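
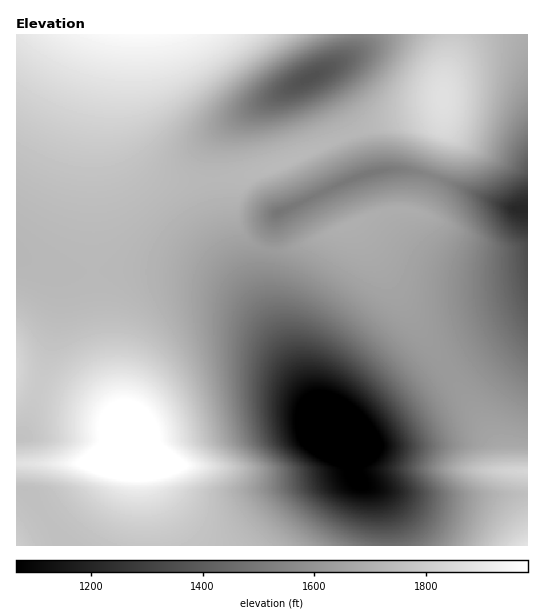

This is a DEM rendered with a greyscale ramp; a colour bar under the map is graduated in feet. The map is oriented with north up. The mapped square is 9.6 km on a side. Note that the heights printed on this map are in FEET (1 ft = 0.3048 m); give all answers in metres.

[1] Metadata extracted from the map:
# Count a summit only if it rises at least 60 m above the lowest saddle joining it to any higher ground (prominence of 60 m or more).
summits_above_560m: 1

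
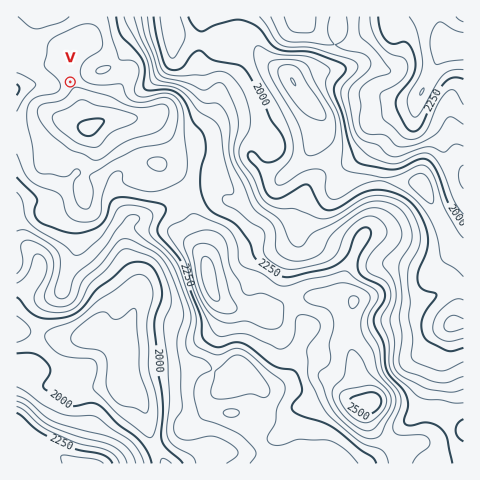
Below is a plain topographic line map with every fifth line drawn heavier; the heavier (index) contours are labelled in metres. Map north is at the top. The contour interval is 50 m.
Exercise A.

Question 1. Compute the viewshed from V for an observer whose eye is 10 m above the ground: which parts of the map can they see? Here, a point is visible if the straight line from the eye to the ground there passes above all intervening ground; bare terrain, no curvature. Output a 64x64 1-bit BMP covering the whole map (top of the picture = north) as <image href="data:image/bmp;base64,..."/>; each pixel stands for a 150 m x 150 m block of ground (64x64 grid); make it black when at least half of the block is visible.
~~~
<image width="64" height="64" href="data:image/bmp;base64,Qk0+AgAAAAAAAD4AAAAoAAAAQAAAAEAAAAABAAEAAAAAAAACAAATCwAAEwsAAAIAAAAAAAAA////AAAAAAAAAAAAAAAAAAAAAAAAAAAAAAAAAAAAAAAAAAAAAAAAAAAAAAAAAAAAAAAAAAAAAAAAAAAAAAAAAAAAAAAAAAAAAAAAAAAAAAAAAAAAAAAAAAAAAAAAAAAAAAAAAAAAAAAAAAAAAAAAAAAAAAAAAAAAAAAAAAAAAAAAAAAAAAAAAAAAAAAAAAAAAAAAAAAAAAAAAAAAAAAAAAAAAAAAAAAAAAAAAAAAAAAAAAAAAAAAAAAAAAAAAAAAAAAAAAAAAAAAAAAAAAAAAAAAAAAAAAAAAAAAAAAAAAAAAAAAAAAAAAAAAAAAAAAAAAAAAAAAAAAAAAAAAAAAAAAAAAAAAAAAAAAAAAAAAAAAAAAAAAAAAAAAAAAAAAAAAAAAAAAAAAAAAAAAAAAAAAAAAAAAAAAAAAAAAAAAAAAAAAAAAAAAAAAAAAAAAAAAAAAAAAAAAAAAAAAAAAAAAAAAAAAAAAAAAAAAAAAAAAAAAAAAAAAAAAAAAAAAAAAAAAAAAAAAAYAAAAAAAAAfgAAAAAAAAD+ADwfwAAAAP4AfhBgAAAB/gD/IAAAAAH/AP/wAAAAAf8B/jgAAAAB/4P+HAAAAAD/g/4+AAAAAH/Dh/wAAAAAf+MH8AAAAAD/+wfAAAAAB//7AYAAAAAH9/IAAAAAB4fz4AAAAAAPA/PgAAAAAB8D9+A=="/>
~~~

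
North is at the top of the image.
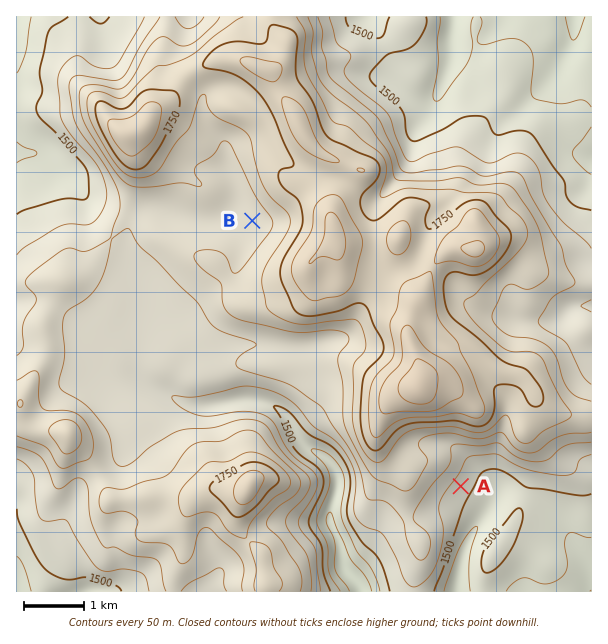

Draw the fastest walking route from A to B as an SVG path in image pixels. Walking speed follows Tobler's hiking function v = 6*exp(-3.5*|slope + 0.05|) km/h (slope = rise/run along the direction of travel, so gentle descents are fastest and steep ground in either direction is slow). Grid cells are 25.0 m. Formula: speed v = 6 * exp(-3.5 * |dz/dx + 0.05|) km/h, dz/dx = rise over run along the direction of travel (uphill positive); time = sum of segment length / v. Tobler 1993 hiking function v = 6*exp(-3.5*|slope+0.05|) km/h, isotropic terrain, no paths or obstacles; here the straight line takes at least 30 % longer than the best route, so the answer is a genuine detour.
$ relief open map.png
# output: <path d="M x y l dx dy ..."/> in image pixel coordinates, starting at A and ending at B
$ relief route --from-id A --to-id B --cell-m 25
<path d="M461 486l-53 0-36-18-9-9-40-81-14-13-7-15-33-33-17-33 0-63"/>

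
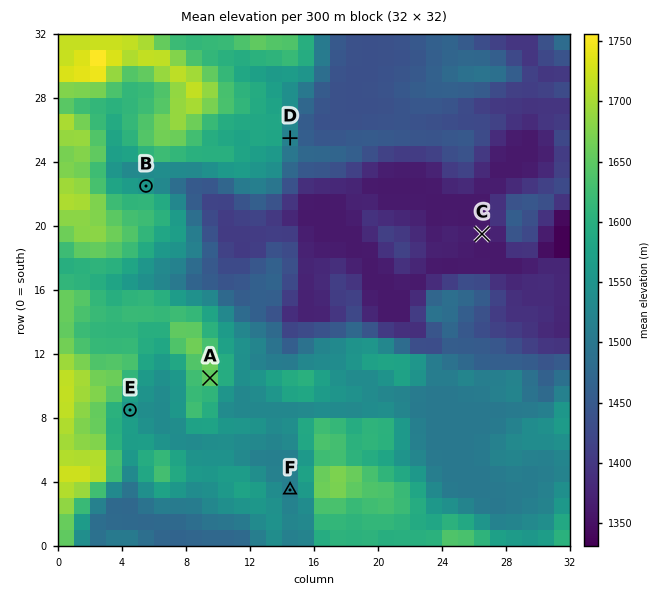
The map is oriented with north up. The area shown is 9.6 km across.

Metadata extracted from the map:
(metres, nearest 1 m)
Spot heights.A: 1657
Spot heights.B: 1556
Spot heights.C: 1360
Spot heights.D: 1519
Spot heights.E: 1555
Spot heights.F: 1514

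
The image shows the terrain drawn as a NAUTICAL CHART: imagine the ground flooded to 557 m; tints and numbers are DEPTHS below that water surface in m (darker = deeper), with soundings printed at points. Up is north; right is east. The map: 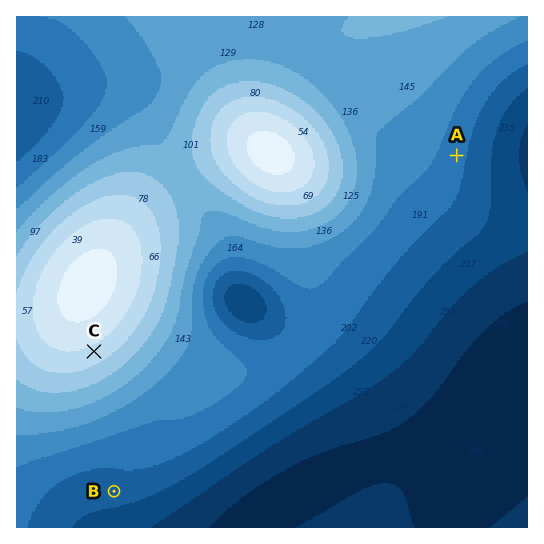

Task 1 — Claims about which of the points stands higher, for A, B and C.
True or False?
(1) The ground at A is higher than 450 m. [False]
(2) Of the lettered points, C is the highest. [True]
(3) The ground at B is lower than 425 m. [True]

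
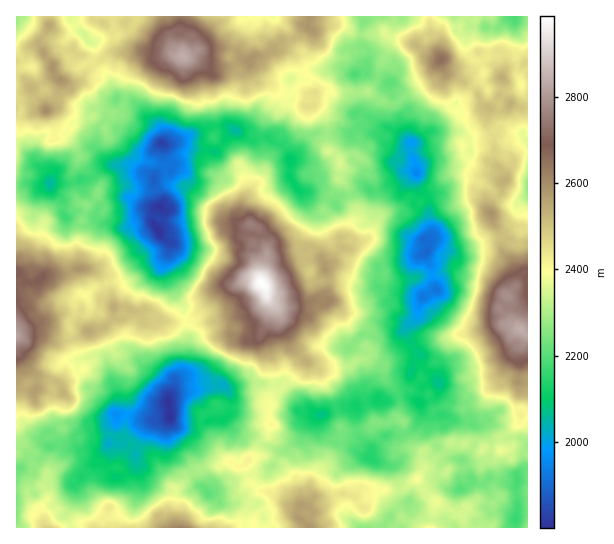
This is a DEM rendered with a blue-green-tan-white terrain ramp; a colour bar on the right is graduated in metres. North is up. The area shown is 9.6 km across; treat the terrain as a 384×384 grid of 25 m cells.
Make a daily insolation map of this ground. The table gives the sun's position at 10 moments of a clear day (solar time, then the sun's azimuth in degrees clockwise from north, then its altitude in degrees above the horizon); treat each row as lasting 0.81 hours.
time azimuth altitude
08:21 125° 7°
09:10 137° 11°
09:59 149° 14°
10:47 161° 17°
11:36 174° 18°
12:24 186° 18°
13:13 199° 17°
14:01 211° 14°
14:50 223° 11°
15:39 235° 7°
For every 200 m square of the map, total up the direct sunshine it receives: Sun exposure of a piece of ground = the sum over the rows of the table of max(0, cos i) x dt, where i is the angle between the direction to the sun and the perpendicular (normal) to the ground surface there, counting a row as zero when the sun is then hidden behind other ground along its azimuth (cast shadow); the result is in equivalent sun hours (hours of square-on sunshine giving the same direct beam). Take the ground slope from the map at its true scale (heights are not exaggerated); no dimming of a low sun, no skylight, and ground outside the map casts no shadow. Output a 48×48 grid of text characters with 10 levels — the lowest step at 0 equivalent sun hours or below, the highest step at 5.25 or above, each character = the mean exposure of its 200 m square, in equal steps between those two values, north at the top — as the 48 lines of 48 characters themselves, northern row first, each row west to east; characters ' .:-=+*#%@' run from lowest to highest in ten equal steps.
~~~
.::.::==:::..      :: .  -:---:::.    .   :--   
. -+-.-++-:... .  .       ++=+#+:::   . ..      
.::-.  .. . .:.   :.   .:-*#*+*++*++-.   .      
-+=.:-. -=-=---::=-=:..-++=*%*--===*#*:....-::. 
-=+::---+*#***##*+-:-==+##*+++=+=-==++=++:.:: :-
. -=  :-+*#%%%%###+=+***=+=-..:..:++-+**+-::::-=
-:=**=++*%%%%@@@@@@@#+*+-:.  .   .::+*****=.=+=:
==.:+##*++*%@@@@@%%%##%*+----===*=.:=*#%#*=: -  
=:.:====-.-+%@@@@@@@@@#*++==+++****+++#%+---:-+-
+#@%#=-=-==-+*#%@@@%@%*###*##+=:-=*++++*#==++***
+##+==++-====+***=:..-+#**%%*+=----=+++===++=-+*
*#+==++++=++----:::    .::=-..:...--==-::.:---::
+%@@%*:=%*=-.  .::.     .--:::   ---::--=--:::..
++#%*======-...::.  .   :...--:--:-:::-:--:-:.:=
=:--:++. .::::. :. .:  .:. .::=-=-... .:::::-::+
==. .:. ......  .::    :. .:::=-==:.  .=+=:-=-==
.      :---::---.     ..    .:-:   .  :----..+*=
     ..-:..::..::                    :--:=+: -=.
.     ::-:.    .--:             ...----++++=-:. 
        .:.    .-++--::.          -=+==++==**-:.
                :+*+---. .    .. .---=--==+++-. 
                 -++=-..:-.. .::+*=:::..:=+=-.  
         :       ..:-: .::::..-+**=-:  ..:=-::  
     .:::.       .      ..:-:-+++-:.   .:.:::   
-.-=+*#*=:       ....:...:. -===---:.::---::.  :
=+*#**+-..       :=+*#*=::.  .:-=:-=-=:.:--:. .-
:-+=-:.:.       -+#*****--:.::::::-::.   .:::-=:
.:.....:==-::. .:+===+*#+==-+#+-:-:=:.   .:---:.
..:--:  :++=--::=--=+=*#**+++#%*+-=--    .:=-:. 
:--=-:--*#*******+-::--*%####***+-:-.   ..-+**=-
*=*+=+%%%#%%%%@%****+=*#%#+++===..-..-=+*#******
***##**++==#%@@@@@@@@@@###=. ...:-:.:-+#%#*+++*#
#+=-.:.=++-=*%%@@%@@@@%%##+=::.:++--=::=+-=+**#*
*+:  :==*##+#*+===*%#**%#*##*++*#*=--:-==:-==**#
=:--.-++=+*#*+=---::+=---+@@%*##++*-.::.-+===++=
*=++=:-**##+=-::.   :=:.-*#%@@#+====--:..-=*%@#*
##*%%#*####=:  :. :::-=-=+++*+-::   . ..:-=*##*#
*%@%@%#+::::   .-::..:--:-.:..     :....:====:-=
+##+-+-:.       :.   :===:   .:.:=+++.     ..:=*
+--=+=-:::.      .    :+=-.  .--=+::.       .:-+
=-:.:-:: ...     ..    :=:    .:..:::..:=+=:-:--
+-.  ::.          ...:-=.    ..    :::::-==+=*+*
:-.:=-.         :-+**+-...  ..       .-::=++#*#+
:.:-:           -==--:.             .=-=+=-=---:
-::.          ...  :-=-:..    ..----+*-..   ..::
- .:                :-==-..:--++:-++===-. .-:==-
-:..:  .-:           ..===----=***+=.:-+=-=---=-
==.  -. .   .       .:::+++::::=%#--=. .-+-:.-::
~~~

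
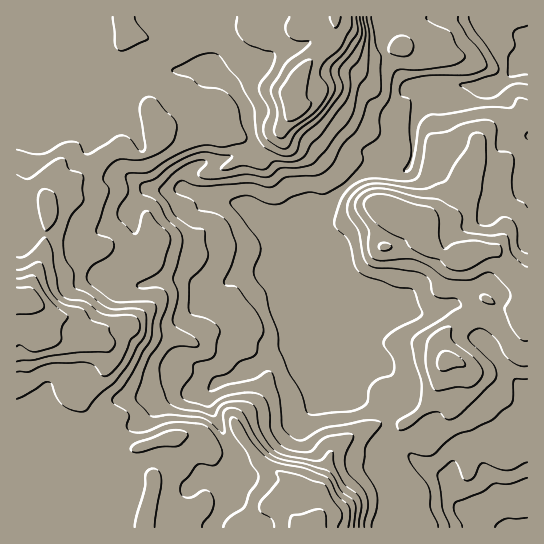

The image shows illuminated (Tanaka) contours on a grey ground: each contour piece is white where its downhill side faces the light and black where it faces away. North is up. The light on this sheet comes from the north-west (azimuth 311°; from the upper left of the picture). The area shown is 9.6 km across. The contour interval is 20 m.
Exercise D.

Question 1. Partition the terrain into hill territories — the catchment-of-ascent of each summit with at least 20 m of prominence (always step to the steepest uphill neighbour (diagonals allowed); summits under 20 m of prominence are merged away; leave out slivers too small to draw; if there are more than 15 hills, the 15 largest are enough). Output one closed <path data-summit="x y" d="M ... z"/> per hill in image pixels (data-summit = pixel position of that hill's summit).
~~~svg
<path data-summit="17 299" d="M94 16l-78 1 0 510 199 1 6-13 12-16 4-44-28-49-1-12 7-10 26-9 32-22 16-7 36-87 2-25-3-3-1-9 8-19-5 2-8 0-4-2-18 2-9-22-12-17-9-9-15-7 2-4 0-7-5-16-3-18-10-16-15-12-10-13-12 0-19 7-24-2-25 15-7 0-18-13-5-9-3-13z"/><path data-summit="385 207" d="M527 65l-8 0-12 12-13 8-28 2-11 12-5 2-9 0-16-6-10 26-2 33-4 12-8 6-28-1-16 6-24 22-10 23 1 9 7 7 12 31 8 11 14 7 13 12 32 13 15 1 29-9 9 3 12 10 6 24 12 10 18 24 16 18 1-218-7 4-14 0-8-2-4-3 1-17 5-11 12-9 15-2z"/><path data-summit="294 93" d="M390 16l-295 0 0 13 5 33 4 8 19 14 7 0 25-15 24 2 19-7 12 0 10 13 15 12 10 16 3 18 5 16 0 7-2 4 15 7 9 9 12 17 10 22 10-2 19 2 25-24 12-8 22-3-5-16 1-5 17-21 15 0 2-2 1-9 7-14 4-16-18 0-25-34-1-19 2-12z"/><path data-summit="310 527" d="M327 239l-2 20-36 87-16 7-32 22-26 9-7 10 1 12 28 49-4 44-16 23 0 6 170 0 2-2 6-37-20-20 0-19 13-20 0-16-4-19 9-6 3-6-13-16-10-3-16-9-8-8-4-8-17-44z"/><path data-summit="449 359" d="M327 235l2 66 20 46 12 10 12 7 10 3 6 6 20 33 15 17 3 12-10 18 0 8 6 6 25 11 4 17 11 14 19 6 20 13 8 0-6-9-9-32-11-18-1-11 4-9 4-5 15-7 22-4 0-39-17-19-18-24-12-10-4-19-10-13-13-5-17 7-18 2-13-2-28-12-13-12-10-4-8-8-14-32z"/>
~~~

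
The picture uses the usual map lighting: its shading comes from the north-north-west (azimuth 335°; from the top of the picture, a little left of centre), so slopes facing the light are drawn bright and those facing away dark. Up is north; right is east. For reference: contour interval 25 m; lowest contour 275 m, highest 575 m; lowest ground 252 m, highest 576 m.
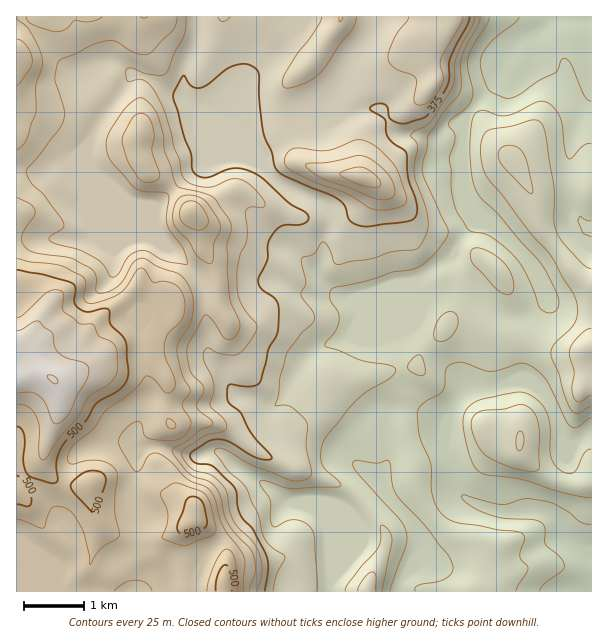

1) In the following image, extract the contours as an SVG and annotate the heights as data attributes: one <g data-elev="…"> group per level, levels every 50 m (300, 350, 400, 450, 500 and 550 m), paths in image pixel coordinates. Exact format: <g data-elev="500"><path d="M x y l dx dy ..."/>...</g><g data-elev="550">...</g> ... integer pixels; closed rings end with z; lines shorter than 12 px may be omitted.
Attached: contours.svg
<g data-elev="300"><path d="M390 591l16-45 1-7-1-8-8-13-42-47-3-7 3-4 21 3 9-3 3 1 3 24 5 10 29 32 25 33 2 9-4 7-9 5-22 4-3 3 1 3"/><path d="M516 591l2-6 10-16-1-3-7-9 0-6 4-11 0-4-3-3-5-2-16-1-44-8-9-4-6-5-5-7-4-11-1-30-12-30-1-25 8-9 16-9 3-6 1-16 6-6 12-1 19 7 8 1 31-8 11 4 12 11 20 41 5 7 3 2 5-1 13-9"/><path d="M591 449l-3 1-4 3-7 15-4 5-7 0-8-4-5-7-3-7 0-29-4-15-9-11-13-8-11 1-34 7-10 7-5 9 0 13 5 24 5 13 6 7 8 2 33 4 40 13 30 5"/><path d="M591 237l-8-4-5-12 3-5 6 5 4 0"/><path d="M591 143l-7 2-12 13-3 1-4-9-3-24-2-9-7-10-8-5-9 0-20 11-10 3-8-1-12-4-6 0-4 2-3 6-3 33 2 22 3 14 6 10 19 18 45 53 12 24 2 9-1 5-3 4-4 2-5-1-7-6-10-27-12-19-11-12-15-11-23-7-12-20-4-16-1-23-2-13 6-21-6-14 3-4 15-12 5-8 1-9-5-21 0-10 4-11 15-24 2-7"/></g><g data-elev="350"><path d="M273 591l3-16 9-18-13-10-6-6-4-8-4-19-11-25-6-7-14-12-12-17 0-3 3-2 6 1 28 16 38 15 13 0 8-4 0-6-5-23 2-19-1-6-16-15-6-2-10 0 3-10 2-18 7-24 13-18 12-11 2-4-1-8-10-13-2-5 5-12-5-19 1-5 12-4 9-12 3 1 3 5 5 15 4 2 34-7 20-6 22-2 6-4 7-15 1-12-3-13-10-30-1-9 3-23-7-9 3-3 13-6 5-4 20-32 3-9 2-22 5-14 12-21 2-7"/><path d="M375 591l1-15-1-3-3-1-4 2-5 5-4 8-1 4"/><path d="M518 450l3 0 3-7 0-8-3-4-3 2-2 5 0 8z"/><path d="M591 329l-6 1-9 9-5 8-2 6 5 18-2 18 2 9 2 3 3 1 12-7"/><path d="M531 194l2-2 0-4-6-26-4-9-4-5-5-2-7-1-5 2-3 3-1 5 3 9 23 24z"/></g><g data-elev="400"><path d="M258 591l4-19-2-17-8-14-13-13-6-9-8-30-13-14-15-4-6-3-7-9-3-6 3-4 19-12 19-5 5-4-3-9-14-14 4-13 0-8-3-9-7-13-1-8 3-5 3-1 12 6 16 0 9-8 10-16 0-6-11-14-6-12-2-26 3-18 7-15-1-29 5-3 12 0 2-1 0-3-12-15-13-9-9 0-16 7-8 1-13-2-9-5-3-6-3-15-5-12-9-34-10-21-5-7-6-5-6-1-10 2-2-4 0-8 3-1 20 6 12 2 4-2 10-23 9-15 2-19"/><path d="M372 209l11 1 13-2 8-3 3-5-2-8-10-25-12-15-9-7-9-4-8-1-28 10-9 1-24-3-5 1-4 5-3 8 2 5 4 3 25 12 32 12z"/><path d="M218 17l4 5 5-2 3-3"/><path d="M322 17l-5 11-20 26-12 20-3 9 3 5 6 0 12-4 17-11 32-44 4-12"/><path d="M409 17l-2 4-12 17-6 13-1 8 2 5 5 4 16 6 5 4 1 5-3 18 2 3 4 1 5-1 6-4 10-13 2-9-3-13 1-6 20-35 2-7"/></g><g data-elev="450"><path d="M114 591l11-8 10-3 11 3 4 4 2 4"/><path d="M243 591l1-33-4-9-17-22-8-27-5-9-5-5-17-7-18-18-12-8-8 2-9 14-3 2-3 0-11-16-5-12 1-6 3-6 8-7 6-3 4 2 5 14 7 3 17 1 7-1 8-5 4-6 2-9-9-15 8-15-8-16-5-24 1-8 11-16 3-11 1-16-5-15-9-10-21-7-11-7-6-2-8 5-9 16-7 8-10 5-9 1-2-3 0-14-6-8-18-10-37-5-6-3-4-4-3-4 0-6 12-20 1-6-5-6-13-7"/><path d="M207 263l3 1 3-3 1-16 6-15-1-8-10-16-5-6-10-5-11 1-6 4-3 6-1 10 1 8 3 6 12 12 8 14z"/><path d="M366 186l11 2 4-3-3-8-10-8-11-2-17 6 1 3 5 3z"/><path d="M143 182l6 1 6-2 4-2 1-5-8-22 2-17-2-12-5-7-7-3-5 2-3 4-8 15-2 7 6 21 10 16z"/><path d="M17 150l4-3 5-7 9-26 1-28 6-23-2-12-7-14-6-10-9-7-1-3"/><path d="M26 17l2 4 5 4 24 7 9-3 9-9 15 2 12-5"/></g><g data-elev="500"><path d="M232 591l-2-19-2-5-3-2-4 4-3 6-2 16"/><path d="M179 533l4 1 8-1 12-4 4-4 0-4-3-15-6-8-7-1-5 3-9 25 0 5z"/><path d="M94 513l2-2 9-26 1-6-4-6-10-2-6 1-7 4-7 6-1 4 4 8z"/><path d="M17 504l12 2 2-2 1-4-6-17-3-4-6-4"/><path d="M17 427l4 2 3 6-1 26 4 13 5 3 16 5 8 1 2-4-2-12 1-8 6-15 23-23 10-18 21-11 6-6 4-6 1-8-2-30-3-6-12-12-3-15-6 0-13 3-6-1-8-8 1-15-4-5-28-8-27-5"/></g><g data-elev="550"><path d="M17 393l13-1 9 4 7 8 7 18 4 2 6-4 6-7 9-18 9-15 2-9-1-5-3-3-19-5-7-5-4-6-3-14-8-6-5-6-4 0-12 8-6 2"/></g>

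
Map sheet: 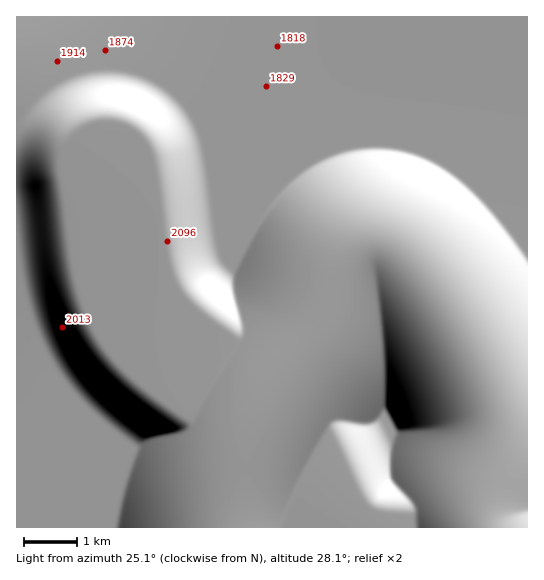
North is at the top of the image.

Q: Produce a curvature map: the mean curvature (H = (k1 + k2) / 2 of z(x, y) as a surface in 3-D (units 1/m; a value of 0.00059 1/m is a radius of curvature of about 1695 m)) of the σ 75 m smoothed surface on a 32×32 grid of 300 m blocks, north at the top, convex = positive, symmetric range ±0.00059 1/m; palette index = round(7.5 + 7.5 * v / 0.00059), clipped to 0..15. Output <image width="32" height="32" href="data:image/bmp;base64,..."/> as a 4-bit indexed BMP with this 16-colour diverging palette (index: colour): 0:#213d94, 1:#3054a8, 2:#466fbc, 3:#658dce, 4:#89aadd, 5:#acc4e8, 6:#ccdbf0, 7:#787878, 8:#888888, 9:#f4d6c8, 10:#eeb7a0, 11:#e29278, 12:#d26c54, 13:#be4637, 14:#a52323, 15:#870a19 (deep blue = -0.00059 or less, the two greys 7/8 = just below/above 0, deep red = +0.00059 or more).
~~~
<image width="32" height="32" href="data:image/bmp;base64,Qk12AgAAAAAAAHYAAAAoAAAAIAAAACAAAAABAAQAAAAAAAACAAATCwAAEwsAABAAAAAAAAAAlD0hAKhUMAC8b0YAzo1lAN2qiQDoxKwA8NvMAHh4eACIiIgAyNb0AKC37gB4kuIAVGzSADdGvgAjI6UAGQqHAHd3dxmZmZmYR4iIiHeZmId3d3cYmZmZmWWIiatomZmHd3d3NpmZmZmDeIxwWZmZmXd3d1OZmZmZlVidcJmZmZl3d3dxiZmZmZg3u1CZmZmZd3d3YAR5mZmZZtkwZ4iJmXd3dSV5d5mZmYZiAEZniZl3d1Nq24SJmZmZiCCIiImZd3U2vah1aZmZmZlBiZmZmXdja9mHd0iZmZmZUpmZmZl3Na2Yd3dlmZmZmUOZmZmZdTjah3d3dXmZmZlEmZmZmXNbyHd3eJlZmZmZRpmZmZlifad3d4rDaJmZmUeZmZmZU52Hd3isgHmZmZlImZmZmUSsh3d4xzCJmZmYWJmZmZg1u3d3erURWZmZmXmZmZmVNsp3d4ukNxiZmZmZmZmZcSfJd3eMk0c1mZmZmZmZmBYn2Xd3jJNXcYmZmqmZmZJHKMh3d42DZ3UpmqqqmZkzd0rId3edgmd3QpqqqqmDN3dbyHd3rHN3d3UVmZmVFXd3S9h3eLxjd3d3dCIiJHd3dzjbh4rqRHd3d3d3d3d3d3dFrdzOtzZ3d3d3d3d3d3d3Y1m8ymNXd3d3d3d3d3d3d3YzVlQ1d3d3d3d3d3d3d3eHdkRFd3d3d3d3d3d3d3d3h3d3d3d3d3d3d3d3d3d3d4d3d3d3d3d3d3d3d3d3d3eHd3d3d3d3d3d3d3d3d3d3"/>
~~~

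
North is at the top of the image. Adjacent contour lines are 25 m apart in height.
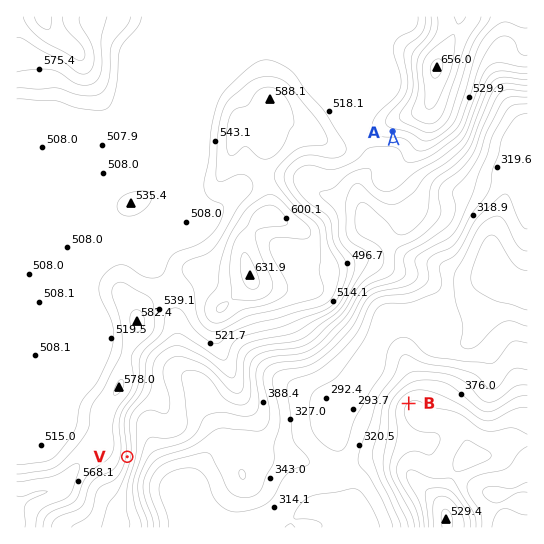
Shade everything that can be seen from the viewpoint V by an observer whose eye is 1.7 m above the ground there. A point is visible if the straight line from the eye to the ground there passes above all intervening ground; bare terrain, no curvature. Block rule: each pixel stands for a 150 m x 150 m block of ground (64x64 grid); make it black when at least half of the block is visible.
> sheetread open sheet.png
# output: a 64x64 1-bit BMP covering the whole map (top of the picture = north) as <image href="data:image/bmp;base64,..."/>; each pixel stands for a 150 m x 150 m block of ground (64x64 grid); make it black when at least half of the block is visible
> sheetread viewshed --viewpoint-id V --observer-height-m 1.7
<image width="64" height="64" href="data:image/bmp;base64,Qk0+AgAAAAAAAD4AAAAoAAAAQAAAAEAAAAABAAEAAAAAAAACAAATCwAAEwsAAAIAAAAAAAAA////AAAAAAAAB//////8AAAH//////wAAAf//g///AAAB//8A//8AAAD//gD//gAAAD/+Af/+AAAAP/4D//AAAAA//4f/8MAAAf//h//x4AAB//+D///gAAB//4A//+AAAH//gD//wAAAfj+AH//AAAB8P4Af/4AAAPw/AA/wAAAD+D4AB/AAAAH4PAAD8AAAAOA8AAPwAAAAAHwAAfgAAAAA+AAA8AAAAAH4AABgAAAAD/AAAGAAAAAf8AAAIAAAAD/wAAAAAYAAP//+AAABAAAH//4AAAMAAAf//4AABwAAB+f/gAACAAAHg/+AAAAAAAODgAAAAAAAA4MAAAAAAAADgAAAAAAAAAAAAAAAAAAAAAAAAAAAAAAAAAAAAAAAAAAAAAAAAAAAAAAAAAAAAAAAAAAAAAAAAAAAAAAAAAAAAAAAAAAAAAAAAAAAAAAAAAAAAAAAAAAAAAAAAAAAAAAAAAAAAAAAAAAAAAAAAAAAAAAAAAAAAAAAAAAAAAAAAAAAAAAAAAAAAAAAAAAAAAAAAAAAAAAAAAAAAAAAAAAAAAAAAAAAAAAAAAAAAAAAAAAAAAAAAAAAAAAAAAAAAAAAAAAAAAAAAAAAAAAAAAAAAAAAAAAAAAAAAAAAAAAAAAAAAAAAAAAAAAAAAAAAAAAAAAAAAAAAAAAAAAAAAAAAAAAAAAAAA=="/>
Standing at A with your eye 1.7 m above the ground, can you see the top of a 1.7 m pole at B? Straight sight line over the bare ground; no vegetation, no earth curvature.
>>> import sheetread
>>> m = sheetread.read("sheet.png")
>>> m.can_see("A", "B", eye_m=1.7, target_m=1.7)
True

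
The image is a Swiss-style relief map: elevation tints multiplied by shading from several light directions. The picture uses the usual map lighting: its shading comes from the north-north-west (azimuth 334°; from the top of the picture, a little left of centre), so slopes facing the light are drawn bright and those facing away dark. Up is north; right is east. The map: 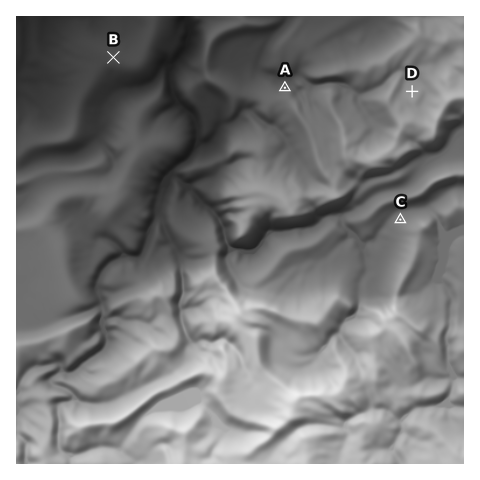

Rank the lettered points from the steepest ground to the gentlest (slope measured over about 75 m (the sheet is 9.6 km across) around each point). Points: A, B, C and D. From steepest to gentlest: A C D B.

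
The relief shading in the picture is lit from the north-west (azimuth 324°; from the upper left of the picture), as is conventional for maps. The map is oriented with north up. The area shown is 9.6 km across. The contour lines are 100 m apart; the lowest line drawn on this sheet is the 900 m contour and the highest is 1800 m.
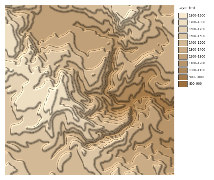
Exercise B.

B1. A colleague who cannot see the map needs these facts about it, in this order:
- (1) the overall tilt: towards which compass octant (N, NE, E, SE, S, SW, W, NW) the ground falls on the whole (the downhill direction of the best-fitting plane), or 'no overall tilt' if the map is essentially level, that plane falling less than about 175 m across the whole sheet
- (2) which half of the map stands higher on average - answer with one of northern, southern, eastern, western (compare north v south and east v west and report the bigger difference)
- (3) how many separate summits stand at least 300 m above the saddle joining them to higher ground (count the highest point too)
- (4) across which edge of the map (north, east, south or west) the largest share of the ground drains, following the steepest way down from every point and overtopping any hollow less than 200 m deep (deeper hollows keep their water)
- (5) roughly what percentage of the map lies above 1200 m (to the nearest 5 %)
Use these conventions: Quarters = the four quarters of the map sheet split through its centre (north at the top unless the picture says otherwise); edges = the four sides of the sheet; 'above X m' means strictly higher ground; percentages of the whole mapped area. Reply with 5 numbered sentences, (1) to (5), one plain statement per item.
(1) The general tilt is down to the east (the land rises towards the west).
(2) On average the western half of the map is the higher ground.
(3) Counting only tops that stand 300 m proud, the map has 2 summits.
(4) Most of the ground drains across the eastern edge.
(5) Roughly 85 % of the ground is higher than 1200 m.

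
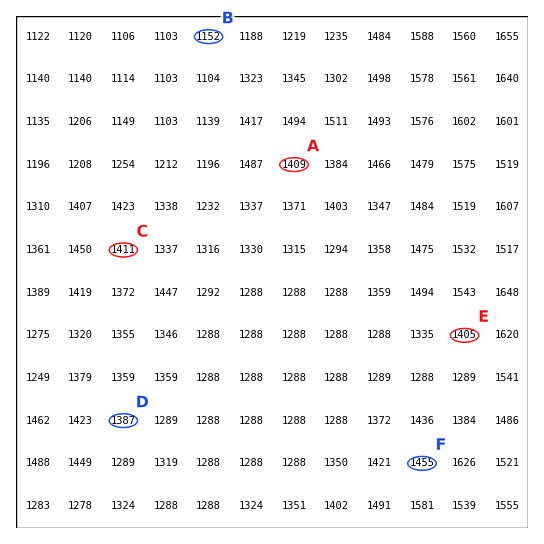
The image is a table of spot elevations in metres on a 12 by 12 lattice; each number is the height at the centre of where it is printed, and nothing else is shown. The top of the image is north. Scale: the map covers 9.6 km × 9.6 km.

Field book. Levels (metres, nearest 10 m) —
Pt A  1410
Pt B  1150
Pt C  1410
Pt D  1390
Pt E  1400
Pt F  1450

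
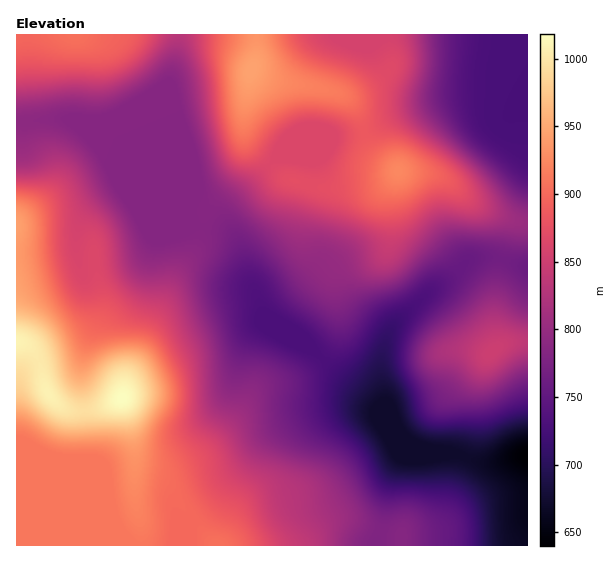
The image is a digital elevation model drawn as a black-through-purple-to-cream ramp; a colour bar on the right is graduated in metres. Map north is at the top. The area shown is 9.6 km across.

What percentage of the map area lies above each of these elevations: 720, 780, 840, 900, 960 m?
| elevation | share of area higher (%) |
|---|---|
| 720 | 92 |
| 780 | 72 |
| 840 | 43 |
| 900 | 19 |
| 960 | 4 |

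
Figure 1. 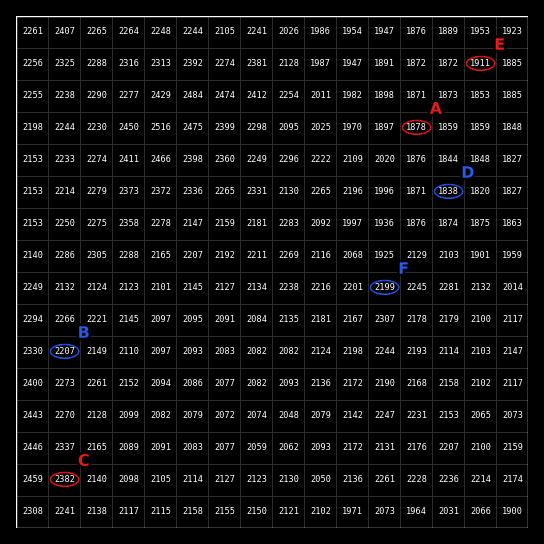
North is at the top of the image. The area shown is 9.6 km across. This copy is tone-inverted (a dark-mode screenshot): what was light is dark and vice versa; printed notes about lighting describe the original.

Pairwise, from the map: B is below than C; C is above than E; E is above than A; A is below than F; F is above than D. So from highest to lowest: C B F E A D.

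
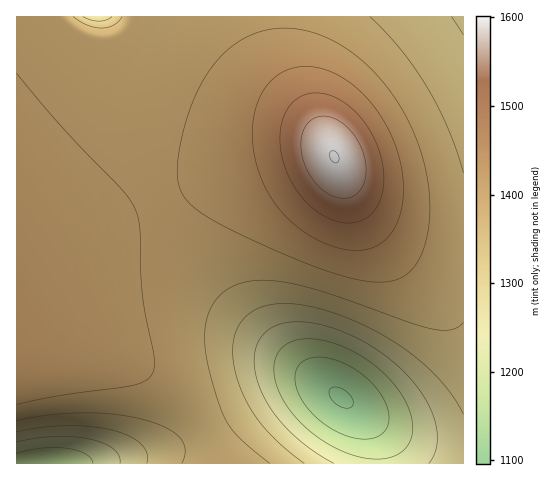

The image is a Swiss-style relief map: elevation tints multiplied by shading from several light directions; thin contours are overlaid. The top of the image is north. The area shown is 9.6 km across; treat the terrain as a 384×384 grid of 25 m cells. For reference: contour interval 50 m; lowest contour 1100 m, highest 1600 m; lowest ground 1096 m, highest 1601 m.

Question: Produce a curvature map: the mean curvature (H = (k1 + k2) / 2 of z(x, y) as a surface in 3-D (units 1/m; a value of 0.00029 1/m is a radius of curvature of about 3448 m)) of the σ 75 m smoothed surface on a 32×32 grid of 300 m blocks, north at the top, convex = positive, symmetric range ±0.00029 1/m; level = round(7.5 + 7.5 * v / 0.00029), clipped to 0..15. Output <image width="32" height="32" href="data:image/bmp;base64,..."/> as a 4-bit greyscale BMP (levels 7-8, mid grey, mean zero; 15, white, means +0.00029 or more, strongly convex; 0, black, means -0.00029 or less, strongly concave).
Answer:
<image width="32" height="32" href="data:image/bmp;base64,Qk12AgAAAAAAAHYAAAAoAAAAIAAAACAAAAABAAQAAAAAAAACAAATCwAAEwsAABAAAAAAAAAAAAAAABEREQAiIiIAMzMzAERERABVVVUAZmZmAHd3dwCIiIgAmZmZAKqqqgC7u7sAzMzMAN3d3QDu7u4A////ACERIjRFZ3iImZmId2ZmZ3dVRERVVmd4iJmYh2VVVWd3iIh3d3d4iImYh3ZURFVneKqpmZmIiIiZiHdlQzRVZ4iqqqqZmZmZmId2VDM0VniImZmZmZmZmYiHZUMzRWeIiIiZmYiIiIiIdlRDRFZ4iIiIiIiIiIiIh3ZURFVniJmYiIiIiIiIiHdmVVVmeImZiIiIiIiIiIh3ZmZmd4iZmIiIiIiIiIiHd3Zmd4iJmZiId3iIiIiIh3d3d3iImZiIiHd3iIiIiId3d3iIiJmIiIh3d4iIiIiHd3iIiIiIiIiId3d4iIiIiIiIiIiIiIiIh3d3d4iIiIiIiIiIiIiIiHd3d3d3eIiId3d3iIiYiId3d3d3d3d3d3d3d3iJmYiHd3d3d3d3d3d3d3d4mqmId3d3d3d3d3d3d3d3iau5iHd3d3d3d3d3d3d3d4rMuYd3d3d3d3d3d3d3d3ib3bmHd3d3d3d3d3d3d3d4rNypd3d3d3d3d3d3d3d3iKzLmHd3d3d3d3d3d3d3d4mruod3d3d3d3d3d3d3d3eJmqmHd3d3d3d3d3d3d3d4iJmYd3d3d3d3d3d3d3d3eIiIiHd3d3d3d3d3d3d3d3iIiId3d3d3d3d4h3d3d3eIiIh3d3d3d3d4v+uHd3d3iIiId3d3d3d3j/p9p3d3d4iIh3d3d3d3"/>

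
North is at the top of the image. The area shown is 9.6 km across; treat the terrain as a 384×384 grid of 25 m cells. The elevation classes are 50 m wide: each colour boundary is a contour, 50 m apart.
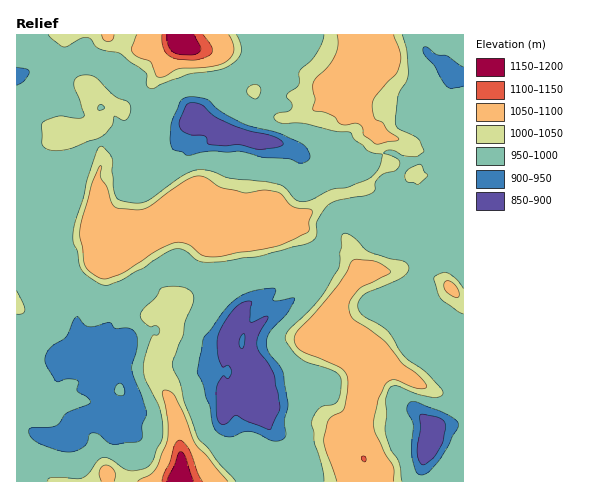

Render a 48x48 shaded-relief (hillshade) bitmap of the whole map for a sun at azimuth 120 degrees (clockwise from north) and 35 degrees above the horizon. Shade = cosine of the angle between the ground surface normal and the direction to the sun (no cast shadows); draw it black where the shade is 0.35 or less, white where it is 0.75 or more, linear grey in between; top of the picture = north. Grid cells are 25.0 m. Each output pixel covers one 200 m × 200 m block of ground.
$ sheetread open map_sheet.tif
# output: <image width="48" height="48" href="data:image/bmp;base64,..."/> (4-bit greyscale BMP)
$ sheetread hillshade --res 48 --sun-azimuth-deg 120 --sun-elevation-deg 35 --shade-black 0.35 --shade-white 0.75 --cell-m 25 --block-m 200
<image width="48" height="48" href="data:image/bmp;base64,Qk32BAAAAAAAAHYAAAAoAAAAMAAAADAAAAABAAQAAAAAAIAEAAATCwAAEwsAABAAAAAAAAAAAAAAABEREQAiIiIAMzMzAERERABVVVUAZmZmAHd3dwCIiIgAmZmZAKqqqgC7u7sAzMzMAN3d3QDu7u4A////AIh2d3U2qEIQB8ypq5iIiIhUV4mb7aVYiIiIh3UlmXQABcyqqYiIiIhUZ4ma3cYliIiId3dVeIcgBLu6mIiIiIdUZ4mrvNohaIiIdkV3ZndABLuqiIiHeIZFeIi8u+xQJqqZiGRpdVVRBruodmeGVnU1eIm8q+2DE6qqunZol1RSKMy5ZVd1NXY0eJvMqu2VM5mqzKiHiGRTKszLdndkJXVDV5vcqs2nVZmZq7q6mXQzS8vNh5h0JHZENYvdvMuYiJiJiZmqqpU0e7rNmJmFNHdlInruu7qqmZmZiJmIipVFi7rMqJmFNYiHMWnfyqq7qZmpiJmYeXRXm7rMqpl1NoiIQmi+yJy6mZmal3iYiGNpqrq7qql1RomZZGiauqqpiJmqmHZ3h0Jqu7u7qql1V5mYd4iJqZmYiJm7uYd3hjJZu7u7mZhVd3iZmIiJqpiIiJmsy5iImEJHrLvLmJdFZGmZiIiaupiIiJmazbmIqmRmi7vdl4YjQkiIiIiaqZiIiJmZrLqpmYd4irvOx4hBMQWIiIiZmYiIiamZm6iqmHeIm7u96niEIwBZmpiIiIiIibqZmqiJmHZnmsur7oeZZEAGrcmIiIiIiKmImaiJmIdVebuqvtl4mGQBjfyZmIh3iImImZmaqYh2Z5qaicyoiYdAOu7LqYhkioiIiYiL3amHd4mal5qqmIhzFa3t25hUe4iIiGV63/yph4mqmJmZmZiGImmrzLh2eYiIiDN5m+/smIm8y7qpmZmHQ1Z4iamIiIiIhzJ5maz/2nec3d3dy6mXVXd3eIiIiIiIhjR4mIm924iJmqu97tyoZpmIiIiIiIiIhSSIiIiJqpmIiZmZrN7Id4mZiImZh3eIhROIiIiIiYiIiZmZmb7ZiImJmImZmHd4hxF5hmZ4iIiIiJmYiIzqmJmImZmZqZd4iDBqllIViIiIiIiImGe8qZmZiJmZmph4iFBLuGUQN4iId3Z3mnVYmZqpiJmZmYh4iGFLyohiAmiIdmVWiYhmd3mqmJqpmYh4iHJLypiHQBV4d3ZneIiHd2aKmImqmZmIiIQ7ypmZhTRniIh4iHeIiIdomImZmZmZmZY4uZmZl2Vnd3dmd3Z4iIh3mZmZmYiJq7loqZmamHZVRWZVZ3d4iIirmaqZiYdmi8uZqZmauXiHZniHd4iJmHeLuqqYiIdmZ4qqqZma24eJmZmZmZmZqXeKqYmIiId3d3eJqqma7aiIiImZmZmYmqmauYmZd4h3eIiIiqmZ38l3eZmHd3iZiaqqypmZh4iHiHioiamZv+l3iImYdlV4iau6u5mZl3iHeHeamIiqm8qYh3modmV3eJvcu5mZh1Z4d2eZmIecuqmZh3iZhkRneJm93KmZhlV4h2eJiIZb7cy7qHeJh1RWeImc7bmqmJiIiIeIiIdXzc3e7JiIh2RFV4ma3rmrl5mYmZiZl2iHis3c/7mIiHVFVoiZzsqph4iIiqmJp1eESM3bzsmIiIZEVoiZvcqZmIiHirlpyUVjOMyqzLmIiIdDVoiazKmZmA=="/>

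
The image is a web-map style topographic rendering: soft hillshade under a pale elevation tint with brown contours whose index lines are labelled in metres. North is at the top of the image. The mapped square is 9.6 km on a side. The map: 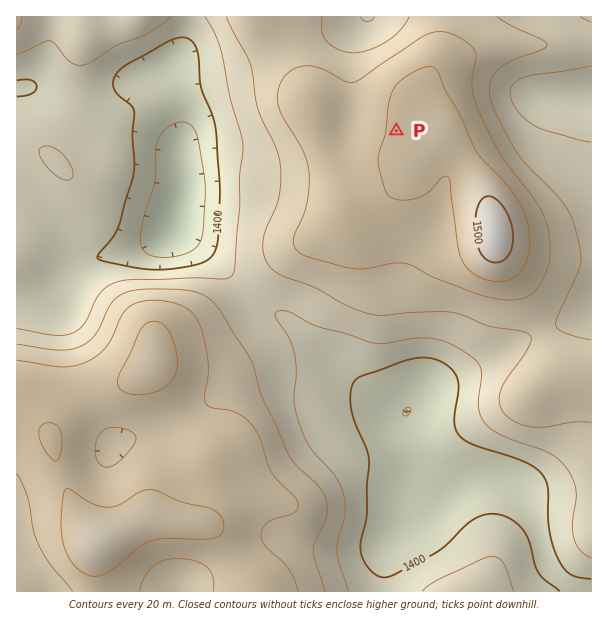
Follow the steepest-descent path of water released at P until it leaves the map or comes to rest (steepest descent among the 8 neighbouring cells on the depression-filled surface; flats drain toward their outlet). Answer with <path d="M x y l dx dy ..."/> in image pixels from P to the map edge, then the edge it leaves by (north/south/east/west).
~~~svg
<path d="M396 131l-34 0-11-11 0-82 9-9 6-12"/>
exit: north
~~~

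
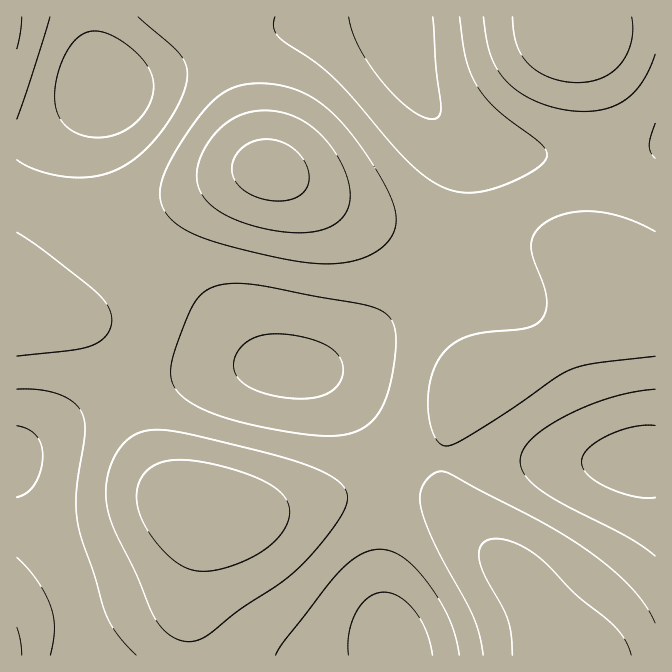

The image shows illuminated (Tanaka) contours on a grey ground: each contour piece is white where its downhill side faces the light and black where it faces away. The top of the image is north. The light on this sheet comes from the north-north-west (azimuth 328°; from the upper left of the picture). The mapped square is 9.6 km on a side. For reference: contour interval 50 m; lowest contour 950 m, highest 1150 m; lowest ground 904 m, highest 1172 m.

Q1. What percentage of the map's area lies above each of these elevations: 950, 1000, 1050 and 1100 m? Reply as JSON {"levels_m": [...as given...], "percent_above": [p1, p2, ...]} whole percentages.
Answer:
{"levels_m": [950, 1000, 1050, 1100], "percent_above": [93, 71, 34, 11]}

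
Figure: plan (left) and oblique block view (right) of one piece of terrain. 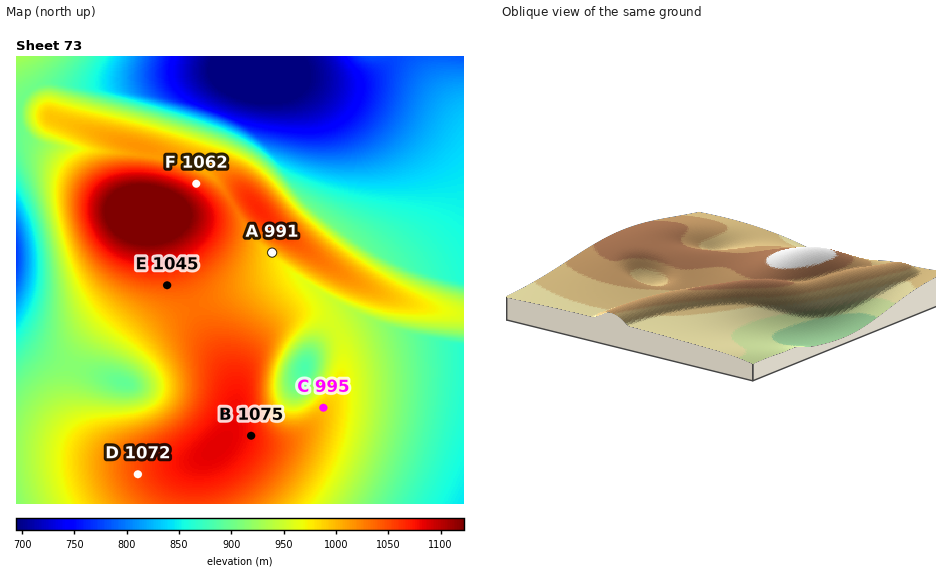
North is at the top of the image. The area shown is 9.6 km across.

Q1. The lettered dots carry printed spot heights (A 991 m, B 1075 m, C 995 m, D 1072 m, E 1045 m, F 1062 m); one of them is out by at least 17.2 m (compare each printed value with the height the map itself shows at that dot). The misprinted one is D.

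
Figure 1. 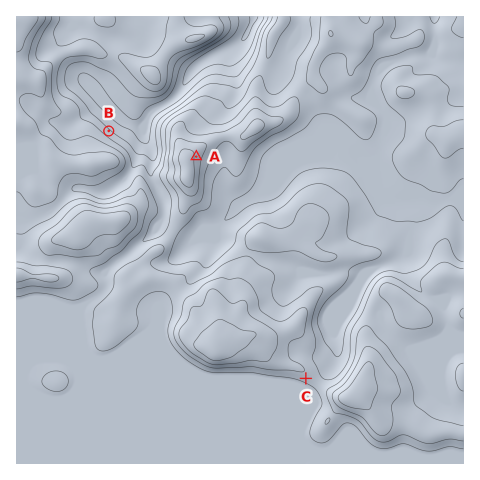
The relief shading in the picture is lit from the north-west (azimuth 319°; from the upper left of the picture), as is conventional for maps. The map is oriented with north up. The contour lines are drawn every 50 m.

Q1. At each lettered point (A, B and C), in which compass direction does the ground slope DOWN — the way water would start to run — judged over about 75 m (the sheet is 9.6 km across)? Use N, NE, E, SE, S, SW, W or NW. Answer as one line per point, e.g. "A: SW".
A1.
A: E
B: NE
C: S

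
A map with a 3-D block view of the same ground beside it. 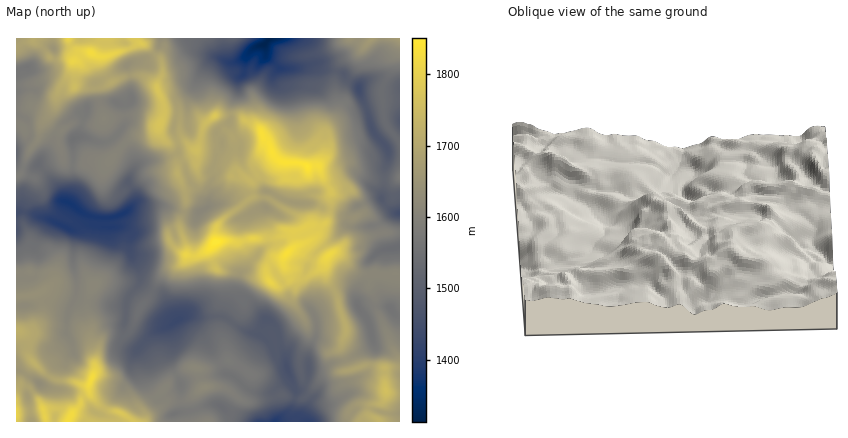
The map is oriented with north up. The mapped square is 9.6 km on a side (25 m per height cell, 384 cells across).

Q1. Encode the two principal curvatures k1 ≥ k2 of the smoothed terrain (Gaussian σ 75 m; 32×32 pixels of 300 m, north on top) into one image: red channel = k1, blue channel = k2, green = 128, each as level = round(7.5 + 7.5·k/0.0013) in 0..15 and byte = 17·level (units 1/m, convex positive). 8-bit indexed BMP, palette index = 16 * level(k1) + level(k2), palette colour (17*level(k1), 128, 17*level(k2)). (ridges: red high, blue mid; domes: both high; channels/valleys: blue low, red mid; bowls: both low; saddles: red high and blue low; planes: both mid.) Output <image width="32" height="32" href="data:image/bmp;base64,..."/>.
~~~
<image width="32" height="32" href="data:image/bmp;base64,Qk02CAAAAAAAADYEAAAoAAAAIAAAACAAAAABAAgAAAAAAAAEAAATCwAAEwsAAAABAAAAAAAAAIAAABGAAAAigAAAM4AAAESAAABVgAAAZoAAAHeAAACIgAAAmYAAAKqAAAC7gAAAzIAAAN2AAADugAAA/4AAAACAEQARgBEAIoARADOAEQBEgBEAVYARAGaAEQB3gBEAiIARAJmAEQCqgBEAu4ARAMyAEQDdgBEA7oARAP+AEQAAgCIAEYAiACKAIgAzgCIARIAiAFWAIgBmgCIAd4AiAIiAIgCZgCIAqoAiALuAIgDMgCIA3YAiAO6AIgD/gCIAAIAzABGAMwAigDMAM4AzAESAMwBVgDMAZoAzAHeAMwCIgDMAmYAzAKqAMwC7gDMAzIAzAN2AMwDugDMA/4AzAACARAARgEQAIoBEADOARABEgEQAVYBEAGaARAB3gEQAiIBEAJmARACqgEQAu4BEAMyARADdgEQA7oBEAP+ARAAAgFUAEYBVACKAVQAzgFUARIBVAFWAVQBmgFUAd4BVAIiAVQCZgFUAqoBVALuAVQDMgFUA3YBVAO6AVQD/gFUAAIBmABGAZgAigGYAM4BmAESAZgBVgGYAZoBmAHeAZgCIgGYAmYBmAKqAZgC7gGYAzIBmAN2AZgDugGYA/4BmAACAdwARgHcAIoB3ADOAdwBEgHcAVYB3AGaAdwB3gHcAiIB3AJmAdwCqgHcAu4B3AMyAdwDdgHcA7oB3AP+AdwAAgIgAEYCIACKAiAAzgIgARICIAFWAiABmgIgAd4CIAIiAiACZgIgAqoCIALuAiADMgIgA3YCIAO6AiAD/gIgAAICZABGAmQAigJkAM4CZAESAmQBVgJkAZoCZAHeAmQCIgJkAmYCZAKqAmQC7gJkAzICZAN2AmQDugJkA/4CZAACAqgARgKoAIoCqADOAqgBEgKoAVYCqAGaAqgB3gKoAiICqAJmAqgCqgKoAu4CqAMyAqgDdgKoA7oCqAP+AqgAAgLsAEYC7ACKAuwAzgLsARIC7AFWAuwBmgLsAd4C7AIiAuwCZgLsAqoC7ALuAuwDMgLsA3YC7AO6AuwD/gLsAAIDMABGAzAAigMwAM4DMAESAzABVgMwAZoDMAHeAzACIgMwAmYDMAKqAzAC7gMwAzIDMAN2AzADugMwA/4DMAACA3QARgN0AIoDdADOA3QBEgN0AVYDdAGaA3QB3gN0AiIDdAJmA3QCqgN0Au4DdAMyA3QDdgN0A7oDdAP+A3QAAgO4AEYDuACKA7gAzgO4ARIDuAFWA7gBmgO4Ad4DuAIiA7gCZgO4AqoDuALuA7gDMgO4A3YDuAO6A7gD/gO4AAID/ABGA/wAigP8AM4D/AESA/wBVgP8AZoD/AHeA/wCIgP8AmYD/AKqA/wC7gP8AzID/AN2A/wDugP8A/4D/ALSg94D4pHKT9/W0xHNzhZenlLWklXSEhHOUtrelxrKEkeD51LX0tNKjkraDpqamk3J0x+nXxra2pLekpbbE1qag4XBwQOT2VGO2hKanhafItsa3lIWVyJO2c8iEcoTpybaAsvX29fi0xZOFlsiEhaamhYSoqaZzpaOltZSDheeWkvfVdHKD+tWlcYd2lsbJuKaFp6eplnHHYLXV9/fT+ta21nSHdIH2knNjdoeFhLiGhaiXd5eEg7Zg2MWikZKSo6W2dYaFlcXUg4WDl4d1lZaGp5eHhoaEhbOmpuilYoS3yKmXdYWXp8aTx5V0dYaHl5iohHOGhZSn1oSG+bZwt6eVt6eGhYeol5Wkx2R1dHSFlYSWp2RhhOfEhIX4koLXdXOElod1h6Z1hZTolnV1ZIWXh5incXLG9WF21uVgpqV0p6eHiIaGp4eGgqfGg4aGhYWGhYCC18TFY2X2o3Onlod2dpeYloaoqKilg8SkpoZkkoJyxPn5xcillsWEhJeHmLenp6iUp6epqJWDtOfnl6P69rOi+ZK3l8TolYW0tre4hYWGuJS4p5fIcnVipef51bOEdpG0xtiGgujnx6RghYa2hrfIxsinhJSTpnHm9dX0+bXHpYCT1semoPf4lJRyg7XIppaCgYN1h4V0kvqzknH59tT39sa2lqbHkOS0tsfY55VycZSXhoWFloWD9vdigPiyUXOFtcPFyejFcZOD1cajgaOlloKRspBghpWkw6NxgPTUgnKBw7SlotOCtfmjcIan6EBjdaXp2JFRpKWm2HV0cqTXtMSAcHGl2LXSs2C3Y6bHkmRT19iUsqO3lselloWWhbaAorW2g6PH5/eAhLX2x6O1xtXHuKZwuKen6ZLHlLjIpqSnt5XI55W0kaaTxvVyhbm2qIeYuJSDhJXFtbeDlZaklrno9vjplJSohoOE1taDt5SYl5e3hYOTs4LIyYOGdJTI94SFc7bohJemg3PFxpa2Y4SEhIW1s+r3srTmdIaFUvfHdWSWlud0p6OA1aelt5W2laiZhYWS+8STYvaBg6TU+remlZfJx4bHcMbWhobHtYN1l5inlZPn95Oj5vvh9uenp6Wmuai1p7eA6JWYlrXog2CCk3NkU8T3lKR1xKSTtMZ0ZIaXlZXIspLIl4Z1lef31tXVklF0+MeFZHa3uJD6pWJ0hIN0t9ZQp7iHl6aEtsa0YsT40vX3x3SFlceEULLVg6enp5a3oXGRpZWAUoJz57ims3BylHP3hKiUpnOVpKSjcoKEZbSDt6aml8eC97D6xvj49qCA0deFloRxg5GRg6XIyLeUlJXYlIaXtciTYPKjpIOT8/rSx4SFppemxnGAxaeWhpTYx7bWdIY="/>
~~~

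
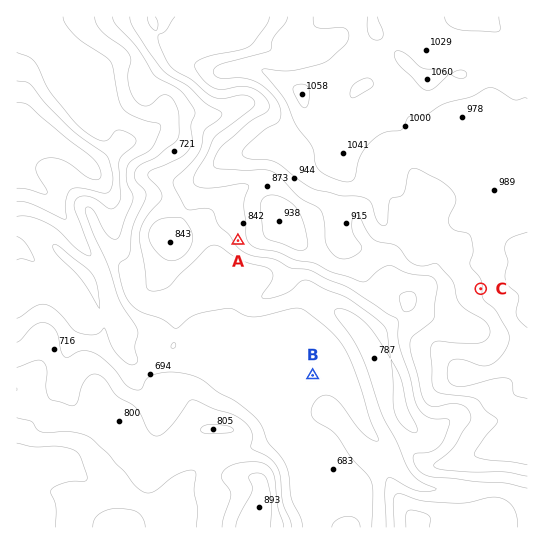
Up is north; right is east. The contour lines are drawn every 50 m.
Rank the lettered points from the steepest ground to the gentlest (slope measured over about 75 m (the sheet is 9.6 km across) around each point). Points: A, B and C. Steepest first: A C B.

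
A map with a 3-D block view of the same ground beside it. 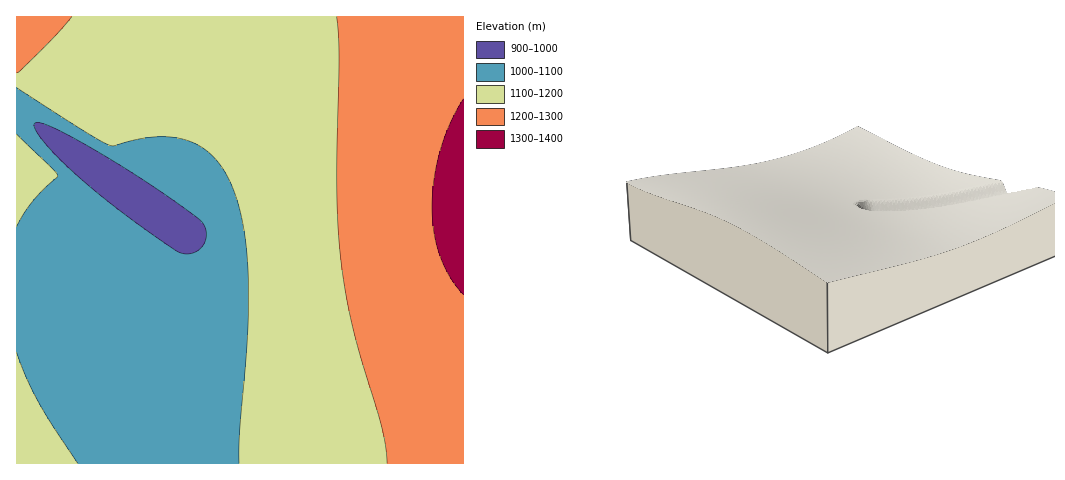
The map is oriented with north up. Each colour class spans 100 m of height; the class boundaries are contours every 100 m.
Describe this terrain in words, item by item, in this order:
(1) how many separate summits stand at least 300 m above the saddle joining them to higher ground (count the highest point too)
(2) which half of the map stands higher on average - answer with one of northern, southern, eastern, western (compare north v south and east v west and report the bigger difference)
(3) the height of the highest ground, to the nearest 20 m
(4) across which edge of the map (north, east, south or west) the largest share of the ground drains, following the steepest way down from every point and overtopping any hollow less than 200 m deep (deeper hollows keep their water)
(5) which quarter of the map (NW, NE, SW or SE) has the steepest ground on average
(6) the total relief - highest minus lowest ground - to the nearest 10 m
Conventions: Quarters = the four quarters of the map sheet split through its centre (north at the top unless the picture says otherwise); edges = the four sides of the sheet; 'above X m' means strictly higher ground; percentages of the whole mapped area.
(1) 1 summit rises at least 300 m above its surroundings.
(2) Taken as a whole, the eastern half is higher than the western.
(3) About 1320 m is the highest elevation on the sheet.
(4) Most of the ground drains across the western edge.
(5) The north-west quarter is the steepest part of the map.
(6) The total relief is about 420 m.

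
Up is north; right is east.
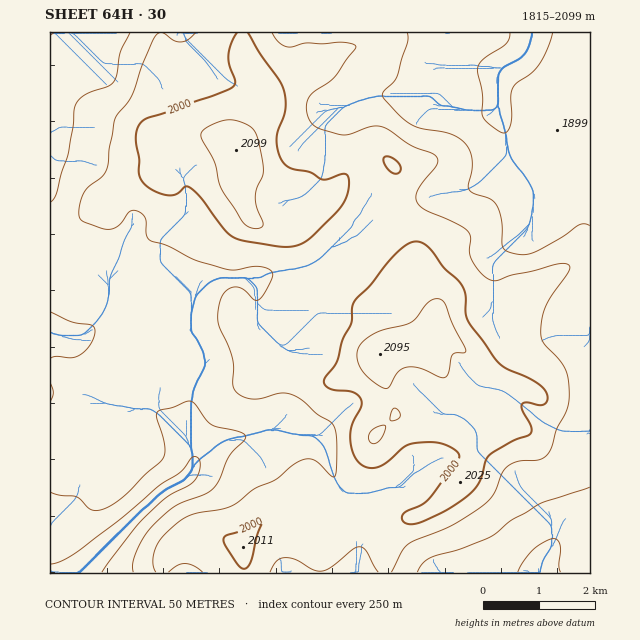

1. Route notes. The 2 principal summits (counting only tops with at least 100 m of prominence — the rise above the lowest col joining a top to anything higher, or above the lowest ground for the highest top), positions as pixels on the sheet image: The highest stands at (236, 150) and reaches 2099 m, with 284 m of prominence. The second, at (380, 354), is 2095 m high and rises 126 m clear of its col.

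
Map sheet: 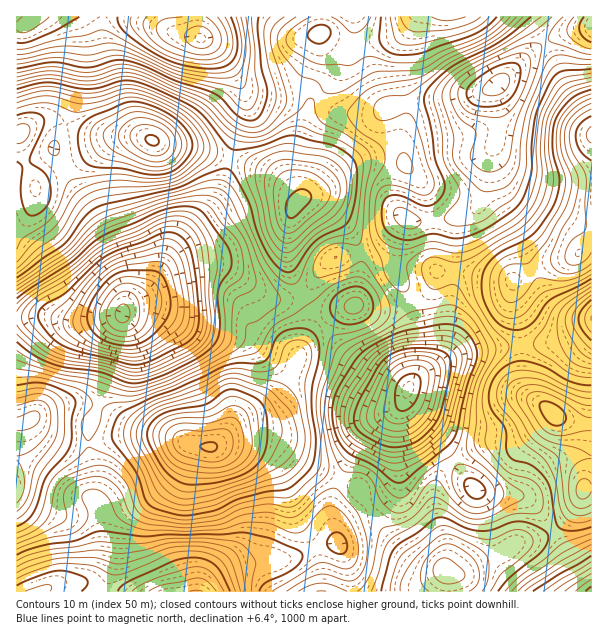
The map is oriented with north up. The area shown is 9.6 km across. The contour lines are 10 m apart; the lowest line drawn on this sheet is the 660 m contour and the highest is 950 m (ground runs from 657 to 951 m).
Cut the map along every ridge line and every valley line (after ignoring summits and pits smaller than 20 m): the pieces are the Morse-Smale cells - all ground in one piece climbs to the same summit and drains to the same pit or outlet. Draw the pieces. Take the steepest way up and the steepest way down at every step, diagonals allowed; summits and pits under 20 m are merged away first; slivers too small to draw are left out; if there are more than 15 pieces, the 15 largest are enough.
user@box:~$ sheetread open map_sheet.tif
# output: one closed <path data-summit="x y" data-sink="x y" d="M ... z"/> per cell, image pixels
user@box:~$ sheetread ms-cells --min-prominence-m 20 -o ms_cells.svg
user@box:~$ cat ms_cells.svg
<path data-summit="152 140" data-sink="123 314" d="M57 120l-15 0-10 4-16 11 0 182 32-1 15 4 24 0 32-4 3-2 4-8 5-5 20-16 29-46 32-35 8-13 10-32-36-11-35-4-19-8-27 0-24-3z"/><path data-summit="210 447" data-sink="197 591" d="M159 434l-37 2-34 8 6 24 0 30 6 9 2 8 0 37-8 21-13 10 11 0 25 9 86 0 12-15 16-9 32-8 27-1 27-12 20-4-6-25 0-12 9-26-2-2-27-12-23-14-6-6-10-4-47 0-10 4-15 0z"/><path data-summit="210 447" data-sink="123 314" d="M224 268l-26 0-27 6-44 31-5 7-8 50-10 21-7 27-7 13-1 21 13-2 20-6 37-2 15 4 18 7 21 1 29-30 28-14 14-15 11-19 5-17 18-33-18-24-15 6-16-2-29-21z"/><path data-summit="152 140" data-sink="201 38" d="M197 16l-180 0-1 118 5-1 11-9 10-4 15 0 32 13 24 3 27 0 19 8 35 4 36 10 16-41 0-19-5-14-19-30-10-10-13-8z"/><path data-summit="591 134" data-sink="498 84" d="M545 43l-14 9-37 37 0 13 4 9 0 26-10 22-1 20-7 25-10 8-12 5-30 5-20-2-2 2-9 23-3 25 12 21 4 11 6-1 12-10 6-10 3-10 28 1 26 6 24 2 28-15 29-7 6-4 7-8 7-3 0-117-24-37-16-36z"/><path data-summit="210 447" data-sink="408 389" d="M360 253l-21 3-10 4-11 13-5 9-12 11 17 27-18 31-5 17-7 15-18 19-28 14-23 28 33-4 20 2 10 4 15 12 42 22 28-49 8-9 17-8 10-9 6-16 8-15 2-8 0-33-3-16-5-15-23 6-13 0-19-3 6-35z"/><path data-summit="554 414" data-sink="408 389" d="M521 346l-39 3-21 5-18 7-18 11-15 12-4 11 0 12 6 9 33 33 18 27 13 14 19 4 26 2 10 6 19 25 5 2 17-17 11-21 9-3 0-63-29-5-35-27-6-15z"/><path data-summit="447 17" data-sink="498 84" d="M524 16l-108 0-15 18-47 14-7-2-26-14 3 10 12 14 2 10-6 15-13 14 13 14 6 3 33 3 25-11 45-4 45-9 14-7 31-32 13-10-14-21z"/><path data-summit="444 570" data-sink="408 389" d="M405 397l-9 29 1 54-8 14-21 13 18 27 25 26 15 8 17 2 7 4 9 0 26-15 18-6 15-11 25-6 10-6-17-23-9-8-6-3-26-2-19-4-13-14-18-27-33-33-6-9z"/><path data-summit="30 419" data-sink="197 591" d="M32 420l-16 5 1 167 25 0 18-9 24-1 10-9 8-21 0-37-2-8-6-9 0-30-6-24-14 0-20-6-13-8z"/><path data-summit="152 140" data-sink="498 84" d="M495 86l-18 8-46 8-27 1-18 5-1 12 6 21 0 18-3 15 2 20 7 16 8 8 6 4 39-4 20-6 10-8 7-25 1-20 10-22z"/><path data-summit="294 207" data-sink="123 314" d="M231 158l-15 42-36 39-36 55 18-16 9-4 27-6 30 2 35 25 12 5 16-2 10-5-9-15-4-17 0-31 2-15 8-12 0-5-23-23z"/><path data-summit="294 207" data-sink="498 84" d="M318 94l-10 13-10 34-4 23 1 18 7 17 9-1 9 2 26 25 16 28 15-6 27-29-7-8-7-16-2-20 3-15 0-18-6-21 1-10-15 5-27-1-12-5z"/><path data-summit="30 419" data-sink="123 314" d="M122 314l-35 6-24 0-15-4-32 2 1 106 15-4 9 10 13 8 20 6 14-1 2-20 7-13 7-27 10-21 8-42z"/><path data-summit="447 17" data-sink="201 38" d="M321 16l-123 0 0 16 3 6 11 6 10 10 18 29 8 8 25 3 29-8 9 0 9 8 12-13 6-15-2-10-14-17z"/>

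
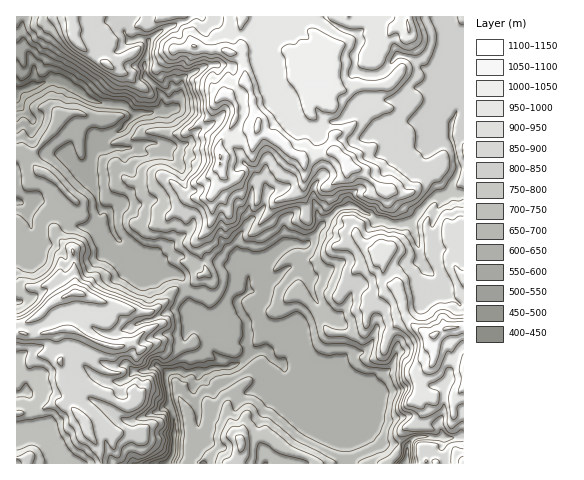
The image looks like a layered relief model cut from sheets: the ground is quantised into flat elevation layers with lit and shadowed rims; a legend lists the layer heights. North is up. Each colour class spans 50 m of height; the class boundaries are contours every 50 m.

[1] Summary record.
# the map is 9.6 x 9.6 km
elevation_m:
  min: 420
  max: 1110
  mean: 800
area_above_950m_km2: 16.4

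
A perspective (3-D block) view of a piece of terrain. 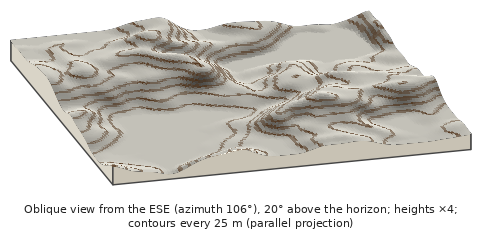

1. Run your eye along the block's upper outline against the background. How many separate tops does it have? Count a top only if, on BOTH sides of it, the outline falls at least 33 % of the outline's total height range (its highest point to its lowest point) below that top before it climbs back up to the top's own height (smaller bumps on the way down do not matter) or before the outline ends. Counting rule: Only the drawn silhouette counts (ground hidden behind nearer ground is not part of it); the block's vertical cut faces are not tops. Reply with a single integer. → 0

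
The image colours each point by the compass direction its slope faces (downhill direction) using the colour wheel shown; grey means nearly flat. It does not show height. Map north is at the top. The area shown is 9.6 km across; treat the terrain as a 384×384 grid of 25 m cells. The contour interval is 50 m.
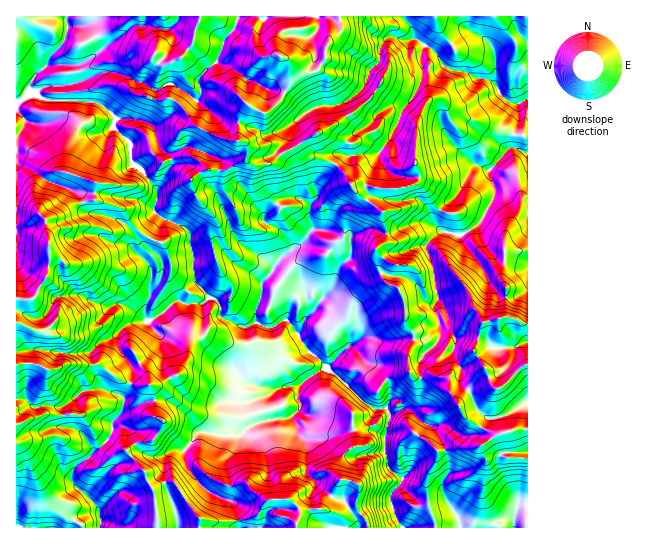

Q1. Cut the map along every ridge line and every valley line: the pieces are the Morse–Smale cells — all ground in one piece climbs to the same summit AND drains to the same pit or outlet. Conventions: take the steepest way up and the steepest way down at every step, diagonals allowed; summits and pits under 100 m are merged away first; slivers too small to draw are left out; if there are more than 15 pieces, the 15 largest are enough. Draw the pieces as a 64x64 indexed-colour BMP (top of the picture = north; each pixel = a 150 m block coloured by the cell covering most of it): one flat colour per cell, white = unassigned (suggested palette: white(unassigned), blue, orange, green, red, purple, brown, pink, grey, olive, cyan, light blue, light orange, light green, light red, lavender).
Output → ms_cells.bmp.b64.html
<image width="64" height="64" href="data:image/bmp;base64,Qk12CAAAAAAAAHYAAAAoAAAAQAAAAEAAAAABAAQAAAAAAAAIAAATCwAAEwsAABAAAAAAAAAA////ALR3HwAOf/8ALKAsACgn1gC9Z5QAS1aMAMJ34wB/f38AIr28AM++FwDox64AeLv/AIrfmACWmP8A1bDFAIiIiIiqpERERCIiIiIiZmZmZmZmZmZmZhERERVVVVWZiIiIREpEREREIiIiIiJmZmZmZmZmZmZhERERFVVVVZmIiIREREREREIiIiIiJmZmZmZmZmZmZmERERFVVVVVWYiIREREREREQiIiIiImZmZmZmZmZmZmYREREVVVVVVViIhERERERERCIiIiZmZmZmZmZmZmZmZhEREVVVVVVVWIhEREREREREIiIiZmZmZmZmZmZmZmZmYRERVVVVVVVYhEREREREREIiIiZmZmZmZmZmZmZmZmZhEREVVVVVVViEREREREREQiIiJmZmZmZmZmZmZmZmZhERERVVVVVVWIREREREREQiIiJmZmZmZmZmZmZmZmZhERERFVVVVVVYREREREREQiIiImZmZmZmZmZmZmZhEREREREVVVVVVVREREREREREIiIiJmZmZmZmZmZmZmEREREREVVVVVVVVEREREREREREIiIiZmZmZmZmZmZmERERERERVVVVVVVURERERERERERCIiIiIiJmZmZmYRERERERERVVVVVVVVREREREREREREIiIiIiIiImZmYRERERERERVVVVVVVVVEREREREREREIiIiIiIiIiIiYREREREREVVVVVVVVVVUREREREREREQiIiIiIiIiIiIREREREREVVVVVVVVVVVRERERERERERCIiIiIiIiIiIhEREREREVVVVVV1VVVVVEREREREREREIiIiIiIiIiIiERERERERVVVVV3dVVVVUREREREREIiIiIiIiIiIiIiIhERERERVVVVVXd3dVVVREREREREIiIiIiIiIiIiIiIiIhERERVVV3d3d3d1VVVEIiIiIiIiIiIiIiIiIiIiIiIiERERVVVXd3d3d1VVVSIiIiIiIiIiIiIiIiIiIiIiIiERERVVVVd3d3d3VVVVIiIiIiIiIiIiIiIiIiIiIiIiERERVVVVV3d3d3VVVVUiIiIiIiIiIiIiIiIiIiIiIiIREREVURVVd3d3d1VVVSIiIiIiIiIiIiIiIiIiIiIiIREREREREREzd3d3VVVVIiIiIiIiIiIiIiIiIiERERIREREREREREzM3d3dVVVUiIiIiIiIiIiIiIiIiERERERERERERERETMzd3d3d3dyIiIiIiIiIiIiIiIiERERERERERERERERMzd3d3d3d3IiIiIiIiIiIiIiIiIRERERERERERERERMzM3d3d3d3ciIiIiIiIiIiIiIiIREREREREREREREREzMzd3d3d3dyIiIiIiIiIiIiIiIREREREREREREREREzMzd3d3d3d3IiIiIiIiIiIiIiIREREREREREREREREzMzN3d3d3d3ciIiIiIiIiIiIiIhERERERERERERERETMzM3d3d3d3dyIiIiIiIiIiIiIiERERERERERERERERMzMzd3d3d3dzIiIiIiIiIiIiIiIRERERERERERERERMzMzd3d3dzMzMiIiIiIiIiIiIiIhERERERERERERERETMzN3d3d3MzMyIiIiIiIiIiIiIiERERERERERERERERMzMzd3d3MzMzIiIiIiIiIiIiIiEREREREREREREREREzMzMzMzczMzMiIiIiIiIiIiIhERERERERERERERERETMzMzMzMzMzMyIiIiIiIiIiIRERERERERERERERERERMzMzMzMzMzMzIiIiIiIiIiIhERERERERERERERERERMzMzMzMzMzMzMiIiIiIiIiIiIRERERERERERERERETMzMzMzMzMzMzMyIiIiIiIiIiIRERERERERERERERETMxETMzMzMzMzMzIiIiIiIiIiIhERERERERERERERERERERETMzMzMzMzMiIiIiIiIiIhERERERERERERERERERERERMzMzMzMzMyIiIiIiIiIhERERERERETEREREREREREzMzMzMzMzMzIiIiIiIiIhERERERERETMzERERERERETMzMzMzMzMzMiIiIiIiIiERERERERERMzMxEREREREzMzMzMzMzMzMyIiIiIiIiIRERERERERMzMzMxEREzMzMzMzMzMzMzMzIiIiIiIiIREREREREREzMzMzMzMzMzMzMzMzMzMzMzMiIiIiIiIRERERERERETMzMzMzMzMzMzMzMzMzMzMzMyIiIiIiIhERERERERERMzMzMzMzMzMzMzMzMzMzMzMzIiIiIiIhERERERERERETETMzMzMzMzMzMzMzMzMzMzMSIhEREREREREREREREREREzMzMzMzMzMzMzMzMzMzMxERERERERERERERERERERERMzMzMzMzMzMzMzMzMzMzEREREREREREREREREREREREzMzMzMzMzMzMzMzMzMzMRERERERERERERERERERERETMzMzMzMzMzMzMzMzMzMxERERERERERERERERERERERMREzMzMzMzMzMzMzMzMzERERERERERERERERERERERERETMzMzMzMzMzMzMzMzMREREREREREREREREREREREREREzMzMzMzMzMzMzMzMxERERERERERERERERERERERERETMzMzMzMzMzMzMzMzEREREREREREREREREREREREREREzMzMzMzMzMzMzMzMRERERERERERERERERERERERERERMzMzMzMzMzMzMzMxEREREREREREREREREREREREREREzMzMzMzMzMzMzMz"/>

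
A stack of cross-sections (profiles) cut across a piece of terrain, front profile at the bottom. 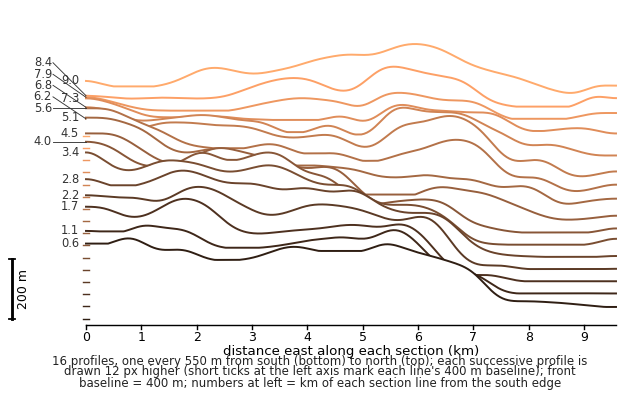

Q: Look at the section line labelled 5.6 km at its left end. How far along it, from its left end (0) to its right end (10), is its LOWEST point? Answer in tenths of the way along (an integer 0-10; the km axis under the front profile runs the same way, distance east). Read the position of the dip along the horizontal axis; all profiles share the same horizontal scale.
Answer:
9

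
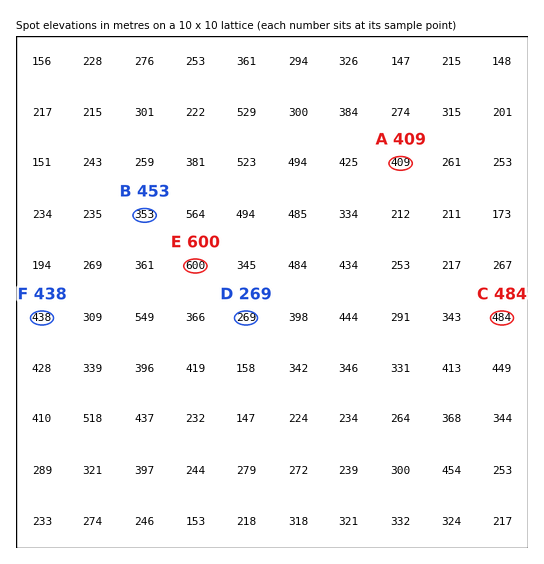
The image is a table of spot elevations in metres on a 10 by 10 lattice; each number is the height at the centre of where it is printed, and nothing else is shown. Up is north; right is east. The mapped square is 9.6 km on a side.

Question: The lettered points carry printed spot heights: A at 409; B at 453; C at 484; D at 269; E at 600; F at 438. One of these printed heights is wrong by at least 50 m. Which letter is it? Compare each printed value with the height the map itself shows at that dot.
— B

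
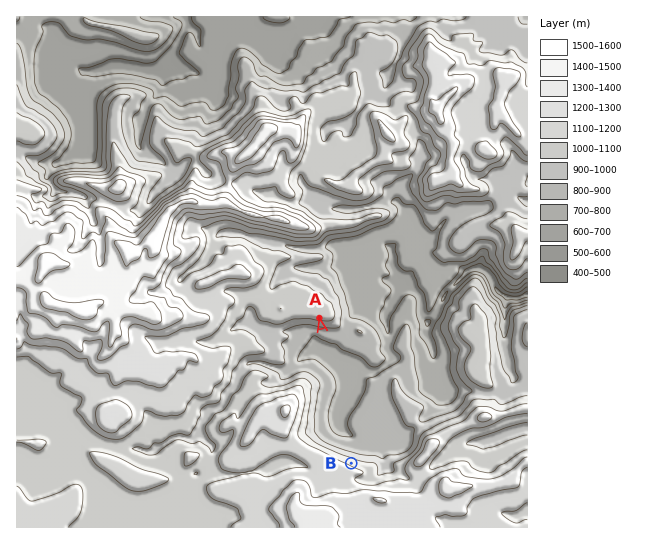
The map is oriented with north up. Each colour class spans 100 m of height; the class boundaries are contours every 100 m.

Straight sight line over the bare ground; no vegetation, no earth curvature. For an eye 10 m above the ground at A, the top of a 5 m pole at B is in view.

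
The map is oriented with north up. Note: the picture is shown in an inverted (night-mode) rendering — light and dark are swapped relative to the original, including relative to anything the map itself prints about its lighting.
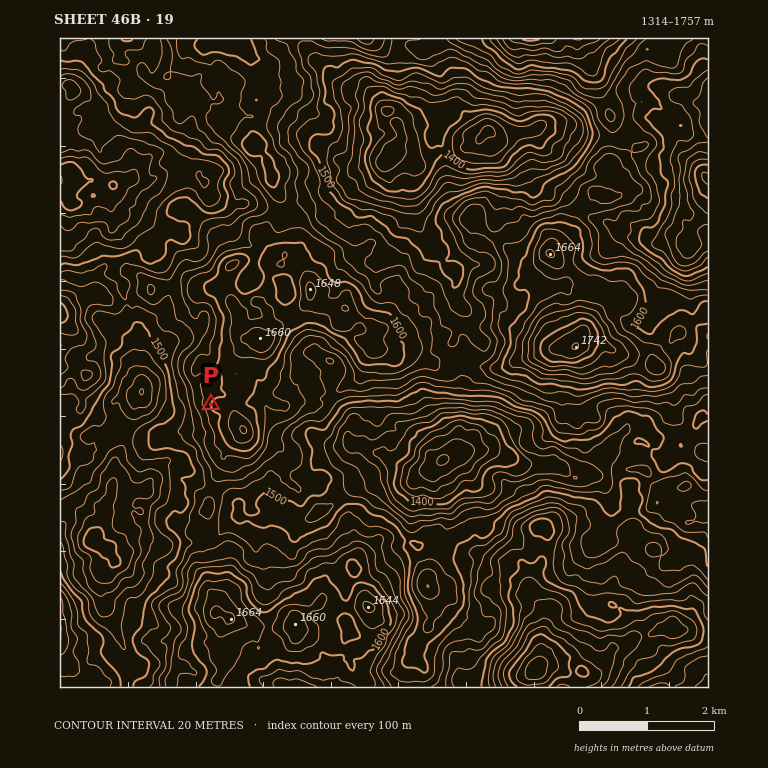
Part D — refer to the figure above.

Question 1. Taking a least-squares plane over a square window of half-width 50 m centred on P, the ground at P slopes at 9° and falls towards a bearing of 275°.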